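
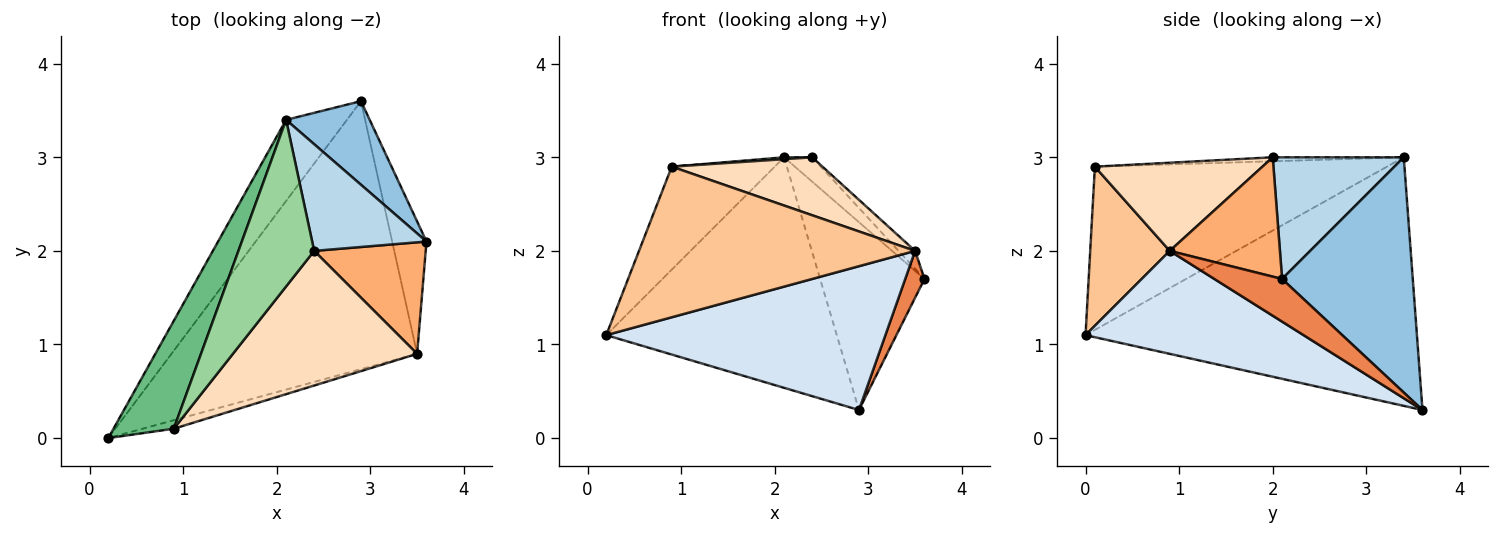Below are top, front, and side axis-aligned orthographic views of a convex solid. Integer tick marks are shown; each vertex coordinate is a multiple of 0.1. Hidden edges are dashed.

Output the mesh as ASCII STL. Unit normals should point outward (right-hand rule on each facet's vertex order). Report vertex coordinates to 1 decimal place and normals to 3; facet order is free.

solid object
 facet normal -0.805 0.560 -0.197
  outer loop
   vertex 2.1 3.4 3.0
   vertex 2.9 3.6 0.3
   vertex 0.2 0.0 1.1
  endloop
 endfacet
 facet normal 0.753 0.601 0.268
  outer loop
   vertex 2.1 3.4 3.0
   vertex 3.6 2.1 1.7
   vertex 2.9 3.6 0.3
  endloop
 endfacet
 facet normal 0.720 0.154 0.677
  outer loop
   vertex 2.1 3.4 3.0
   vertex 2.4 2.0 3.0
   vertex 3.6 2.1 1.7
  endloop
 endfacet
 facet normal 0.346 -0.443 -0.827
  outer loop
   vertex 3.5 0.9 2.0
   vertex 0.2 0.0 1.1
   vertex 2.9 3.6 0.3
  endloop
 endfacet
 facet normal 0.761 -0.216 -0.612
  outer loop
   vertex 3.5 0.9 2.0
   vertex 2.9 3.6 0.3
   vertex 3.6 2.1 1.7
  endloop
 endfacet
 facet normal 0.726 0.109 0.679
  outer loop
   vertex 3.5 0.9 2.0
   vertex 3.6 2.1 1.7
   vertex 2.4 2.0 3.0
  endloop
 endfacet
 facet normal 0.276 -0.959 -0.054
  outer loop
   vertex 0.9 0.1 2.9
   vertex 0.2 0.0 1.1
   vertex 3.5 0.9 2.0
  endloop
 endfacet
 facet normal 0.402 -0.362 0.841
  outer loop
   vertex 0.9 0.1 2.9
   vertex 3.5 0.9 2.0
   vertex 2.4 2.0 3.0
  endloop
 endfacet
 facet normal -0.891 0.314 0.329
  outer loop
   vertex 0.9 0.1 2.9
   vertex 2.1 3.4 3.0
   vertex 0.2 0.0 1.1
  endloop
 endfacet
 facet normal -0.052 -0.011 0.999
  outer loop
   vertex 0.9 0.1 2.9
   vertex 2.4 2.0 3.0
   vertex 2.1 3.4 3.0
  endloop
 endfacet
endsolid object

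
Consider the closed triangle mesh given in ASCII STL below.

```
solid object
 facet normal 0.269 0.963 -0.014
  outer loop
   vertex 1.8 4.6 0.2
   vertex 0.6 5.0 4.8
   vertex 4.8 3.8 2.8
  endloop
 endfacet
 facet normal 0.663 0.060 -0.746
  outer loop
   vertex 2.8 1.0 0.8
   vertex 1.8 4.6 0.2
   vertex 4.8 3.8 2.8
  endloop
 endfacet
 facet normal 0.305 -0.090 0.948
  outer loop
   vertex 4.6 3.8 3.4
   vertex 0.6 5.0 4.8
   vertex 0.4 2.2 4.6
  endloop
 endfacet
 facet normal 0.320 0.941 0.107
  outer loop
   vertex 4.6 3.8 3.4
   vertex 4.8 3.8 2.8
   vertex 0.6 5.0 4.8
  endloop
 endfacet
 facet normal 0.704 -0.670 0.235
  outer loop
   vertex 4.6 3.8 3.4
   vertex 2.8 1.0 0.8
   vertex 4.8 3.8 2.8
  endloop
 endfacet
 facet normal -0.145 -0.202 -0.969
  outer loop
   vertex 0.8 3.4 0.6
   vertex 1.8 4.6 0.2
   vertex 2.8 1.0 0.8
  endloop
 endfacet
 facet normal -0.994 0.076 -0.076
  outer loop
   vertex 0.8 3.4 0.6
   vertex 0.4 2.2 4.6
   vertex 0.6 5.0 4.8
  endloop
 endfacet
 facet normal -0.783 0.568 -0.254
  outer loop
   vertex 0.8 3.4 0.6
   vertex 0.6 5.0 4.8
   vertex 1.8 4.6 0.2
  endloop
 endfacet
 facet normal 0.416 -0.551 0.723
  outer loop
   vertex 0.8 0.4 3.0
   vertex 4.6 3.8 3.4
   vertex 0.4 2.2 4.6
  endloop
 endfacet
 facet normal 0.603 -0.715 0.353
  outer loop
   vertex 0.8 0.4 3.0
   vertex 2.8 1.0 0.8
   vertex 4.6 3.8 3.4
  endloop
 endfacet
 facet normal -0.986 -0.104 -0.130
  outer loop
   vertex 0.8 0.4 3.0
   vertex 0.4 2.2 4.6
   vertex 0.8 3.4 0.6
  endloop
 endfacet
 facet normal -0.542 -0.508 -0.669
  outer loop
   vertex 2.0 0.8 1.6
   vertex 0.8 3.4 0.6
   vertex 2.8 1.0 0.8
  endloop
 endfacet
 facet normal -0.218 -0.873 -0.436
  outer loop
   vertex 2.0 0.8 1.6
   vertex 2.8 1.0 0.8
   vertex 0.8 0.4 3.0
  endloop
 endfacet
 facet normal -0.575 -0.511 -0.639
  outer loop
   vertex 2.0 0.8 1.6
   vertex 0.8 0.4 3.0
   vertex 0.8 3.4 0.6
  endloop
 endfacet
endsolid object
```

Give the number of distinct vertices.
9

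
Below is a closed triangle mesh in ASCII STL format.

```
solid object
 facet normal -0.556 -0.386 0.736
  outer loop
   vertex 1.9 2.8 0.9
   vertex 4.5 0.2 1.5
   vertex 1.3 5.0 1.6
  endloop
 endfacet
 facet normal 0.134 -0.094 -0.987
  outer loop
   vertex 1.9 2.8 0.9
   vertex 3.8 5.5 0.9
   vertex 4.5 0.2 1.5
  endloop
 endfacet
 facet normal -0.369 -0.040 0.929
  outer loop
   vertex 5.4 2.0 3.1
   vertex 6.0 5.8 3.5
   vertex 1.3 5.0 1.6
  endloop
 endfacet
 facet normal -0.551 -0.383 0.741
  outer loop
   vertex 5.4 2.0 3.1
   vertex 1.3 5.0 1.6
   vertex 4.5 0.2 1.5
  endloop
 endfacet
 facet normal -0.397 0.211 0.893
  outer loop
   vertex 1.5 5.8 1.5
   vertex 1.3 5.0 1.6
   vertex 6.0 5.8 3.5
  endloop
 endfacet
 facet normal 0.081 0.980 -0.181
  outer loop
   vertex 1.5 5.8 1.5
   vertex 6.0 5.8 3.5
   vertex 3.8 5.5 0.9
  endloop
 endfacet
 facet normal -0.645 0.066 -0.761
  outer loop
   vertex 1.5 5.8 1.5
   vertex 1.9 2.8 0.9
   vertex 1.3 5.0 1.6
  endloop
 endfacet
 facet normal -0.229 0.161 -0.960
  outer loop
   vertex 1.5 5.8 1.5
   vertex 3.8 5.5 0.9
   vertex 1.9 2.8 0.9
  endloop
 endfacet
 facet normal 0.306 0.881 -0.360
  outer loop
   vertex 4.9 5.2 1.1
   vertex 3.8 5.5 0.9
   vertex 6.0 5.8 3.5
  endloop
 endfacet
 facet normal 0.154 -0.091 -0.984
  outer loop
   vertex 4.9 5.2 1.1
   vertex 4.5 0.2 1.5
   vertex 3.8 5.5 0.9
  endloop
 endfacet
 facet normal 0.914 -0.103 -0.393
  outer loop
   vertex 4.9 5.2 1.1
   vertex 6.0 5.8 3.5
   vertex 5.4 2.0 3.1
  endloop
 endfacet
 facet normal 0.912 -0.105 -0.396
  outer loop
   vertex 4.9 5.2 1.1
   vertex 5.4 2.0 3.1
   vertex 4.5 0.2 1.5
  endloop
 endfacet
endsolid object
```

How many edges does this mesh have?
18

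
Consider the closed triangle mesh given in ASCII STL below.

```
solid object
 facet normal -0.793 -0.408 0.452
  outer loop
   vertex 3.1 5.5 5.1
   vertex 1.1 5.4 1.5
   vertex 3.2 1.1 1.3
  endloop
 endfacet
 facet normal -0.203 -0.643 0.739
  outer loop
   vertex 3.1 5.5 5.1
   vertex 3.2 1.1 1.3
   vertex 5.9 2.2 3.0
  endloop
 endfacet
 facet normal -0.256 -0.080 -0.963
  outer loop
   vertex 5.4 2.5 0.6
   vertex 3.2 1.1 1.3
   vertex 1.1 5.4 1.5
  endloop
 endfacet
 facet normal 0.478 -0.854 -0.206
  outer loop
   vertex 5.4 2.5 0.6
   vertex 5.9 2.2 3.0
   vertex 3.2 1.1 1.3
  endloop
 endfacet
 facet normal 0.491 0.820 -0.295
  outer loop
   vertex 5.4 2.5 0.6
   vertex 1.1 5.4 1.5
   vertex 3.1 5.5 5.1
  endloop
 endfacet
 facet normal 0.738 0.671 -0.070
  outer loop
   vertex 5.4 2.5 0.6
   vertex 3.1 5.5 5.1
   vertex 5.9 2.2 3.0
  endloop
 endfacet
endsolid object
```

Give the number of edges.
9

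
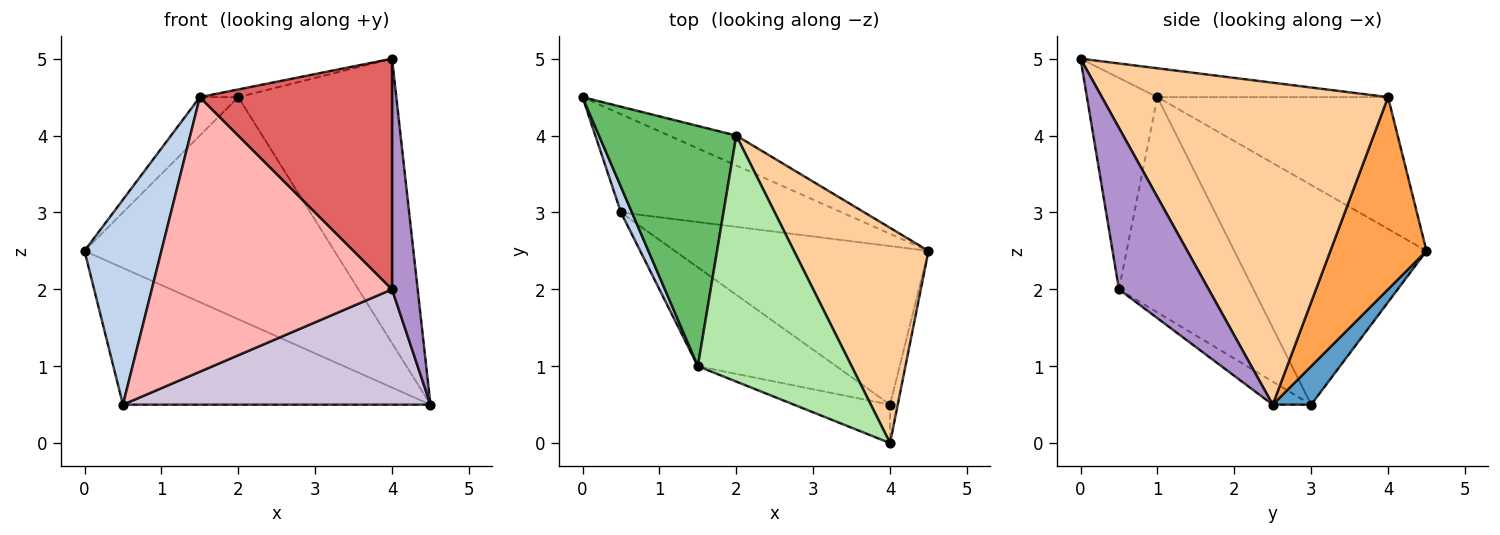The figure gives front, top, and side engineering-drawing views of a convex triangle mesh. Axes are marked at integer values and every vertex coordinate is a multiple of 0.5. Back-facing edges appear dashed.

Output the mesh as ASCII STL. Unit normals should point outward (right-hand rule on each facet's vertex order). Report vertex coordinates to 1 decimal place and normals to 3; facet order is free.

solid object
 facet normal 0.101 0.808 -0.581
  outer loop
   vertex 0.5 3.0 0.5
   vertex 0.0 4.5 2.5
   vertex 4.5 2.5 0.5
  endloop
 endfacet
 facet normal -0.927 -0.371 0.046
  outer loop
   vertex 0.5 3.0 0.5
   vertex 1.5 1.0 4.5
   vertex 0.0 4.5 2.5
  endloop
 endfacet
 facet normal 0.356 0.926 -0.125
  outer loop
   vertex 2.0 4.0 4.5
   vertex 4.5 2.5 0.5
   vertex 0.0 4.5 2.5
  endloop
 endfacet
 facet normal 0.822 0.454 0.344
  outer loop
   vertex 2.0 4.0 4.5
   vertex 4.0 0.0 5.0
   vertex 4.5 2.5 0.5
  endloop
 endfacet
 facet normal -0.688 0.115 0.717
  outer loop
   vertex 2.0 4.0 4.5
   vertex 0.0 4.5 2.5
   vertex 1.5 1.0 4.5
  endloop
 endfacet
 facet normal -0.184 0.031 0.982
  outer loop
   vertex 2.0 4.0 4.5
   vertex 1.5 1.0 4.5
   vertex 4.0 0.0 5.0
  endloop
 endfacet
 facet normal -0.340 -0.928 -0.155
  outer loop
   vertex 4.0 0.5 2.0
   vertex 4.0 0.0 5.0
   vertex 1.5 1.0 4.5
  endloop
 endfacet
 facet normal -0.466 -0.832 -0.300
  outer loop
   vertex 4.0 0.5 2.0
   vertex 1.5 1.0 4.5
   vertex 0.5 3.0 0.5
  endloop
 endfacet
 facet normal 0.961 -0.274 -0.046
  outer loop
   vertex 4.0 0.5 2.0
   vertex 4.5 2.5 0.5
   vertex 4.0 0.0 5.0
  endloop
 endfacet
 facet normal -0.073 -0.587 -0.807
  outer loop
   vertex 4.0 0.5 2.0
   vertex 0.5 3.0 0.5
   vertex 4.5 2.5 0.5
  endloop
 endfacet
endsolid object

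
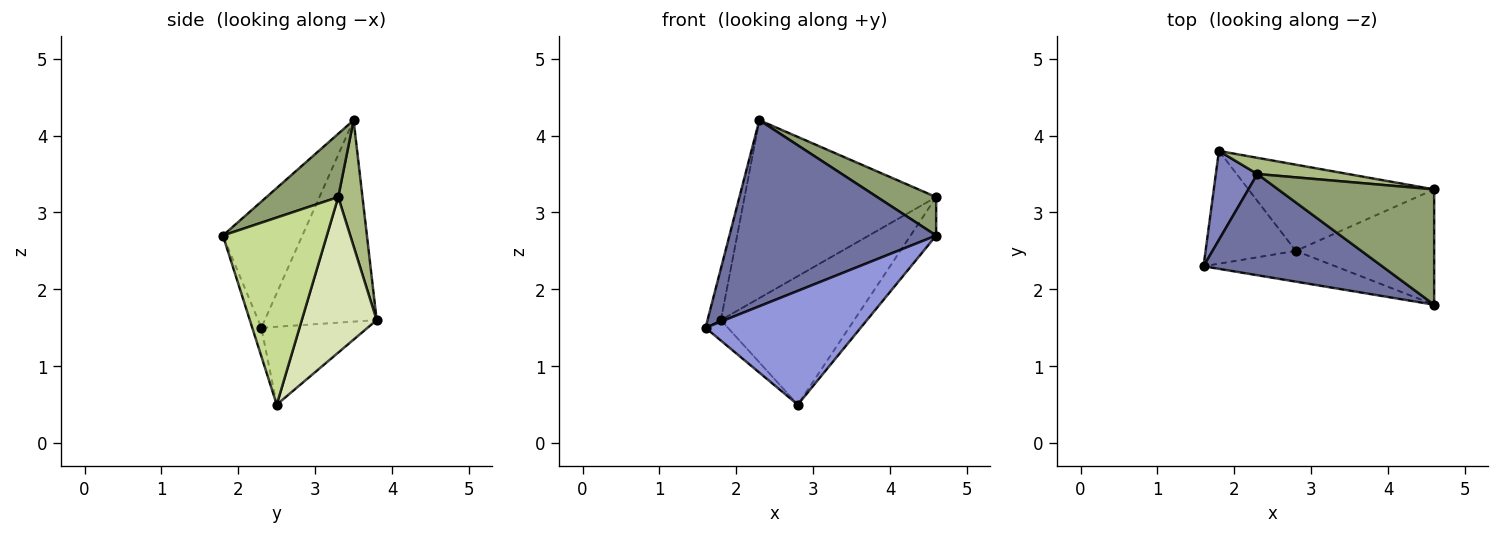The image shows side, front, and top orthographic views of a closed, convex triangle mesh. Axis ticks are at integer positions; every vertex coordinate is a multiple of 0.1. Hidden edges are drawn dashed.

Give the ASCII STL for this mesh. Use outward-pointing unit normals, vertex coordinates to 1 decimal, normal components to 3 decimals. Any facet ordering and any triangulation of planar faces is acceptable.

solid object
 facet normal -0.320 -0.832 0.453
  outer loop
   vertex 2.3 3.5 4.2
   vertex 1.6 2.3 1.5
   vertex 4.6 1.8 2.7
  endloop
 endfacet
 facet normal -0.973 0.116 0.200
  outer loop
   vertex 2.3 3.5 4.2
   vertex 1.8 3.8 1.6
   vertex 1.6 2.3 1.5
  endloop
 endfacet
 facet normal -0.056 -0.964 -0.260
  outer loop
   vertex 2.8 2.5 0.5
   vertex 4.6 1.8 2.7
   vertex 1.6 2.3 1.5
  endloop
 endfacet
 facet normal -0.648 0.136 -0.750
  outer loop
   vertex 2.8 2.5 0.5
   vertex 1.6 2.3 1.5
   vertex 1.8 3.8 1.6
  endloop
 endfacet
 facet normal 0.359 -0.295 0.885
  outer loop
   vertex 4.6 3.3 3.2
   vertex 2.3 3.5 4.2
   vertex 4.6 1.8 2.7
  endloop
 endfacet
 facet normal 0.125 0.988 0.090
  outer loop
   vertex 4.6 3.3 3.2
   vertex 1.8 3.8 1.6
   vertex 2.3 3.5 4.2
  endloop
 endfacet
 facet normal 0.789 0.194 -0.583
  outer loop
   vertex 4.6 3.3 3.2
   vertex 4.6 1.8 2.7
   vertex 2.8 2.5 0.5
  endloop
 endfacet
 facet normal 0.423 0.753 -0.505
  outer loop
   vertex 4.6 3.3 3.2
   vertex 2.8 2.5 0.5
   vertex 1.8 3.8 1.6
  endloop
 endfacet
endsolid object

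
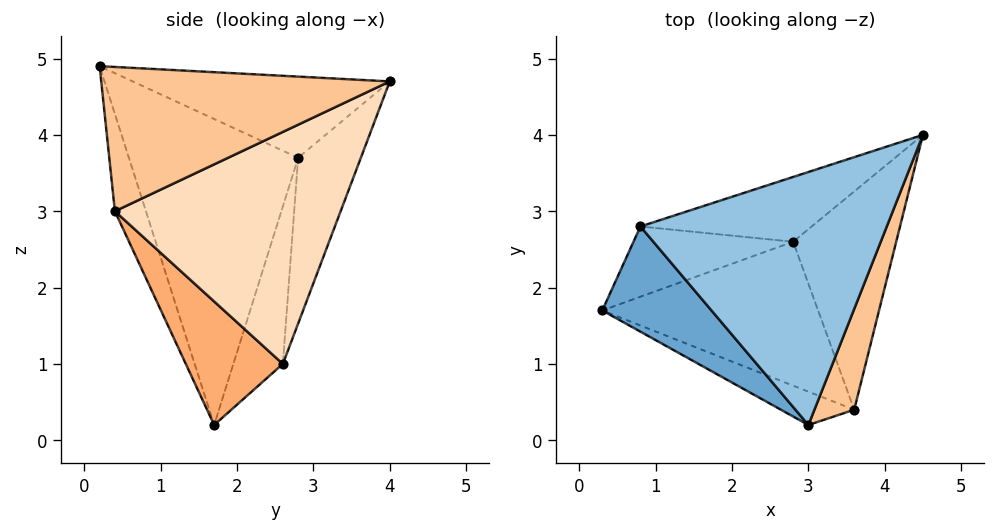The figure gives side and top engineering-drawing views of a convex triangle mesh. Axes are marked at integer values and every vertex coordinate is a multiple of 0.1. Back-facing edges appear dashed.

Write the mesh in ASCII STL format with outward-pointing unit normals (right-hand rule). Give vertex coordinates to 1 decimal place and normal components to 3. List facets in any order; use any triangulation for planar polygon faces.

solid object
 facet normal -0.793 -0.540 0.283
  outer loop
   vertex 0.8 2.8 3.7
   vertex 0.3 1.7 0.2
   vertex 3.0 0.2 4.9
  endloop
 endfacet
 facet normal -0.308 0.171 0.936
  outer loop
   vertex 0.8 2.8 3.7
   vertex 3.0 0.2 4.9
   vertex 4.5 4.0 4.7
  endloop
 endfacet
 facet normal -0.254 0.933 -0.257
  outer loop
   vertex 2.8 2.6 1.0
   vertex 0.3 1.7 0.2
   vertex 0.8 2.8 3.7
  endloop
 endfacet
 facet normal -0.238 0.940 -0.246
  outer loop
   vertex 2.8 2.6 1.0
   vertex 0.8 2.8 3.7
   vertex 4.5 4.0 4.7
  endloop
 endfacet
 facet normal -0.230 -0.958 -0.173
  outer loop
   vertex 3.6 0.4 3.0
   vertex 3.0 0.2 4.9
   vertex 0.3 1.7 0.2
  endloop
 endfacet
 facet normal 0.424 -0.520 -0.741
  outer loop
   vertex 3.6 0.4 3.0
   vertex 0.3 1.7 0.2
   vertex 2.8 2.6 1.0
  endloop
 endfacet
 facet normal 0.905 -0.344 0.250
  outer loop
   vertex 3.6 0.4 3.0
   vertex 4.5 4.0 4.7
   vertex 3.0 0.2 4.9
  endloop
 endfacet
 facet normal 0.913 -0.037 -0.406
  outer loop
   vertex 3.6 0.4 3.0
   vertex 2.8 2.6 1.0
   vertex 4.5 4.0 4.7
  endloop
 endfacet
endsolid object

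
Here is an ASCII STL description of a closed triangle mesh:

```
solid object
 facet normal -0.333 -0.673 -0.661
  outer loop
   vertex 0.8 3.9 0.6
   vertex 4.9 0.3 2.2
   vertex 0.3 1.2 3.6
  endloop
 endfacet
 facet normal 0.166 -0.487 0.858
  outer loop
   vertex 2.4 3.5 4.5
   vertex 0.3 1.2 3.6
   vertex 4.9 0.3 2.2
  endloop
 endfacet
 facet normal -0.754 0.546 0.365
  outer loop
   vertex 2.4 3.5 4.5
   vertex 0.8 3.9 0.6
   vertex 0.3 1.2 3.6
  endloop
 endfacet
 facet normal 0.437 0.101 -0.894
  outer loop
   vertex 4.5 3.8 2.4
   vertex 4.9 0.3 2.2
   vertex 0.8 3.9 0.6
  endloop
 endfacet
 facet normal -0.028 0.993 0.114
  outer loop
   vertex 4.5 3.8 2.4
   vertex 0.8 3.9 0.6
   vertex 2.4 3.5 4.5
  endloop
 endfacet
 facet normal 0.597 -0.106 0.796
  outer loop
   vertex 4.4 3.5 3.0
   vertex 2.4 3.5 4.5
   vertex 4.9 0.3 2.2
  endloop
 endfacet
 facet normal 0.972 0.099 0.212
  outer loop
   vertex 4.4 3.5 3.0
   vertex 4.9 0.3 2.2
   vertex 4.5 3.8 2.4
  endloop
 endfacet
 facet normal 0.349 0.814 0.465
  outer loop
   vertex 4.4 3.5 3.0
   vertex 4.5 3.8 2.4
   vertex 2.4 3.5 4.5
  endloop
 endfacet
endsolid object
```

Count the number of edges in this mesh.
12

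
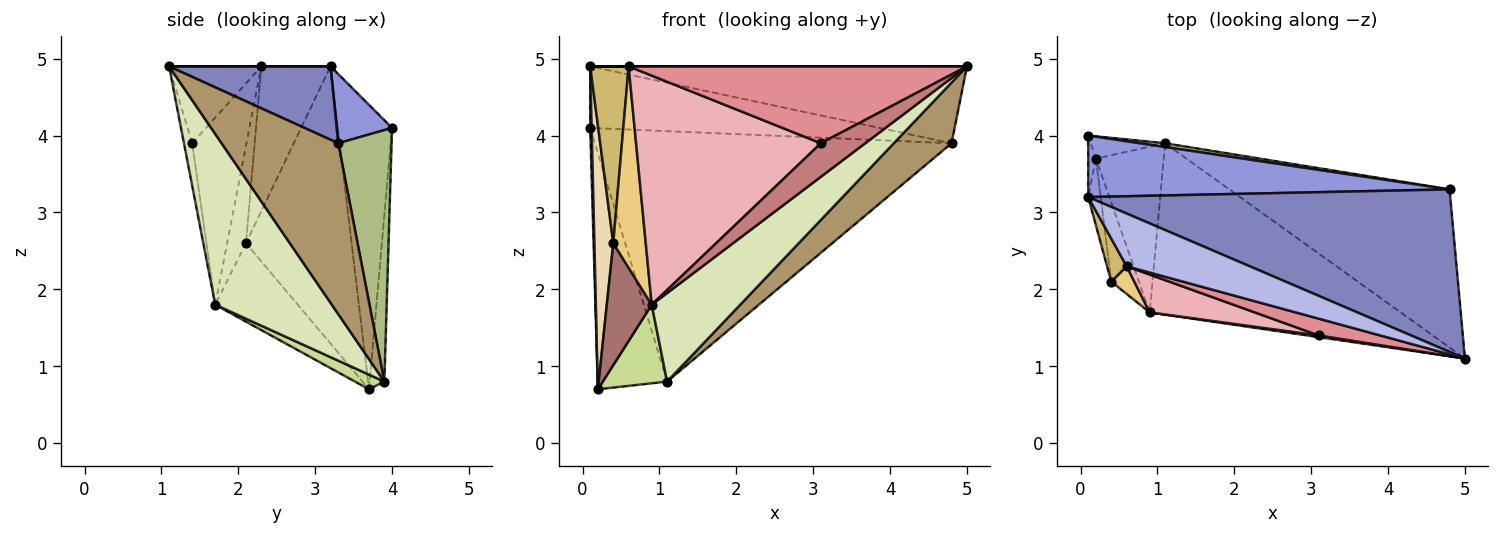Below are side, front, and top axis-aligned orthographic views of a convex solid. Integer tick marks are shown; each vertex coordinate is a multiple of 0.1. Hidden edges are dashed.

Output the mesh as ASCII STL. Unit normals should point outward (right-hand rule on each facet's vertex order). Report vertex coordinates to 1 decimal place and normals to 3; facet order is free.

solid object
 facet normal -0.999 -0.027 -0.027
  outer loop
   vertex 0.2 3.7 0.7
   vertex 0.1 3.2 4.9
   vertex 0.1 4.0 4.1
  endloop
 endfacet
 facet normal 0.180 0.421 0.889
  outer loop
   vertex 4.8 3.3 3.9
   vertex 0.1 3.2 4.9
   vertex 5.0 1.1 4.9
  endloop
 endfacet
 facet normal 0.134 0.701 0.701
  outer loop
   vertex 4.8 3.3 3.9
   vertex 0.1 4.0 4.1
   vertex 0.1 3.2 4.9
  endloop
 endfacet
 facet normal 0.000 0.000 1.000
  outer loop
   vertex 0.6 2.3 4.9
   vertex 5.0 1.1 4.9
   vertex 0.1 3.2 4.9
  endloop
 endfacet
 facet normal -0.206 0.974 -0.092
  outer loop
   vertex 1.1 3.9 0.8
   vertex 0.2 3.7 0.7
   vertex 0.1 4.0 4.1
  endloop
 endfacet
 facet normal 0.148 0.989 0.015
  outer loop
   vertex 1.1 3.9 0.8
   vertex 0.1 4.0 4.1
   vertex 4.8 3.3 3.9
  endloop
 endfacet
 facet normal 0.192 -0.421 -0.887
  outer loop
   vertex 1.1 3.9 0.8
   vertex 0.9 1.7 1.8
   vertex 0.2 3.7 0.7
  endloop
 endfacet
 facet normal 0.517 -0.393 -0.760
  outer loop
   vertex 1.1 3.9 0.8
   vertex 5.0 1.1 4.9
   vertex 0.9 1.7 1.8
  endloop
 endfacet
 facet normal 0.586 -0.290 -0.756
  outer loop
   vertex 1.1 3.9 0.8
   vertex 4.8 3.3 3.9
   vertex 5.0 1.1 4.9
  endloop
 endfacet
 facet normal -0.868 -0.482 0.117
  outer loop
   vertex 0.4 2.1 2.6
   vertex 0.6 2.3 4.9
   vertex 0.1 3.2 4.9
  endloop
 endfacet
 facet normal -0.498 -0.859 0.118
  outer loop
   vertex 0.4 2.1 2.6
   vertex 0.9 1.7 1.8
   vertex 0.6 2.3 4.9
  endloop
 endfacet
 facet normal -0.983 -0.176 -0.044
  outer loop
   vertex 0.4 2.1 2.6
   vertex 0.1 3.2 4.9
   vertex 0.2 3.7 0.7
  endloop
 endfacet
 facet normal -0.839 -0.457 -0.296
  outer loop
   vertex 0.4 2.1 2.6
   vertex 0.2 3.7 0.7
   vertex 0.9 1.7 1.8
  endloop
 endfacet
 facet normal -0.181 -0.982 0.049
  outer loop
   vertex 3.1 1.4 3.9
   vertex 0.9 1.7 1.8
   vertex 5.0 1.1 4.9
  endloop
 endfacet
 facet normal -0.257 -0.944 0.206
  outer loop
   vertex 3.1 1.4 3.9
   vertex 5.0 1.1 4.9
   vertex 0.6 2.3 4.9
  endloop
 endfacet
 facet normal -0.279 -0.948 0.156
  outer loop
   vertex 3.1 1.4 3.9
   vertex 0.6 2.3 4.9
   vertex 0.9 1.7 1.8
  endloop
 endfacet
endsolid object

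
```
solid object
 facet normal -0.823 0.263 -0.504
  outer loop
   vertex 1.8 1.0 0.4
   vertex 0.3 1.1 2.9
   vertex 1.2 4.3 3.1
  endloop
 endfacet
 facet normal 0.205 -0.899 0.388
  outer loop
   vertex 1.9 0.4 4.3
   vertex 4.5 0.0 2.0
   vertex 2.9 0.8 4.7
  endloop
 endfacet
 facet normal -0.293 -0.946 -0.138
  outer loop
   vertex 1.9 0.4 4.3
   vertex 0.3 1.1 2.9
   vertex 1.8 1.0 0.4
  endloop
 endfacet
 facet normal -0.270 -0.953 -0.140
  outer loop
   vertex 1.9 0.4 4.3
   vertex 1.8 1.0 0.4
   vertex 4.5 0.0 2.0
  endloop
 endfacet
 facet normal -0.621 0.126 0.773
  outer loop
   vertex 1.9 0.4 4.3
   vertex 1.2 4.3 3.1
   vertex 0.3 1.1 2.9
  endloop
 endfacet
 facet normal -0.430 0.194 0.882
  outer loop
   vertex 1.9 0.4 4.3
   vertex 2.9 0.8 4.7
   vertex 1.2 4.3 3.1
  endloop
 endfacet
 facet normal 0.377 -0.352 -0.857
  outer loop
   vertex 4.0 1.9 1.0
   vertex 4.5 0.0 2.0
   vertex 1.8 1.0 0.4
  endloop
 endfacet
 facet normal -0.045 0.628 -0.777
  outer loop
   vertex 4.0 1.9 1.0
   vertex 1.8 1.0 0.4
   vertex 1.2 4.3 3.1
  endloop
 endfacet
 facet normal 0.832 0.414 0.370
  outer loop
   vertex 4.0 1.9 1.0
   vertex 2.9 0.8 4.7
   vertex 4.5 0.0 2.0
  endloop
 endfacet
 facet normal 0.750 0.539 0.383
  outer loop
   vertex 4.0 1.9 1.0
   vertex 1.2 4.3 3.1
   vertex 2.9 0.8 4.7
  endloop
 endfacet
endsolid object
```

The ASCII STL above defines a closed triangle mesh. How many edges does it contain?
15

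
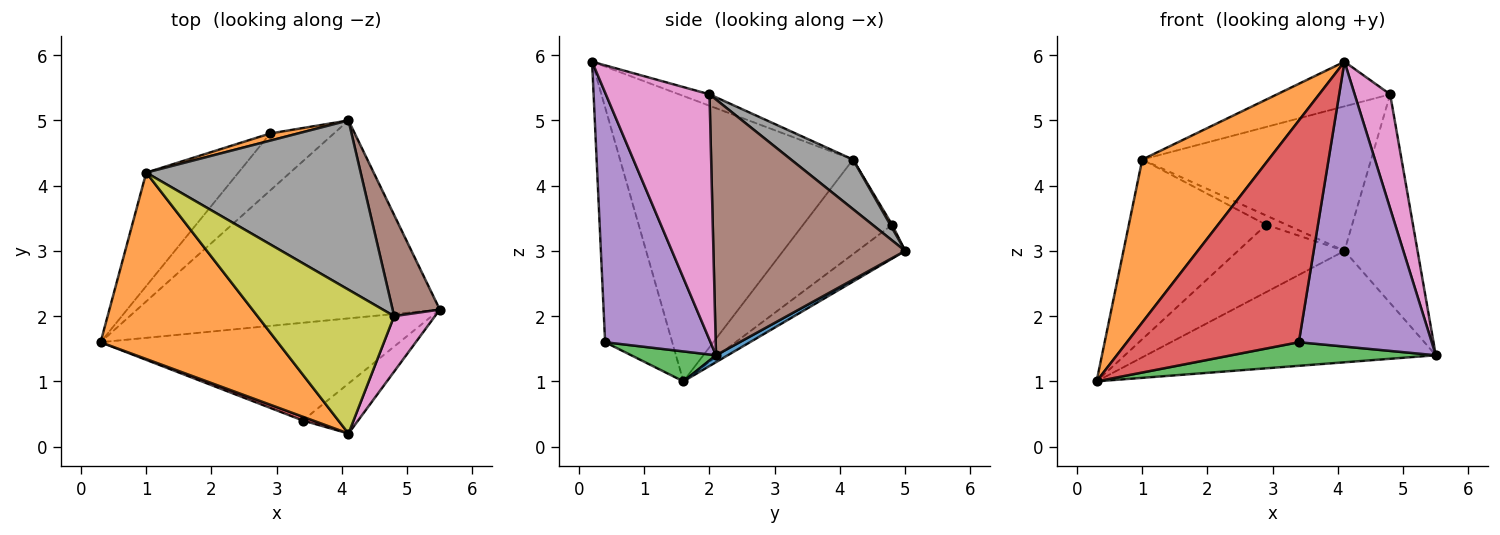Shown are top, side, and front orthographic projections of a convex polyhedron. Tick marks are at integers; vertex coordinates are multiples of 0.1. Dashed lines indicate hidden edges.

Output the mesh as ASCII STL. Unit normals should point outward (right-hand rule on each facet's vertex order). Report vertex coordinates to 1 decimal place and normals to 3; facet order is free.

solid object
 facet normal 0.020 0.490 -0.871
  outer loop
   vertex 4.1 5.0 3.0
   vertex 5.5 2.1 1.4
   vertex 0.3 1.6 1.0
  endloop
 endfacet
 facet normal -0.772 -0.418 0.479
  outer loop
   vertex 1.0 4.2 4.4
   vertex 0.3 1.6 1.0
   vertex 4.1 0.2 5.9
  endloop
 endfacet
 facet normal 0.097 -0.233 -0.968
  outer loop
   vertex 3.4 0.4 1.6
   vertex 0.3 1.6 1.0
   vertex 5.5 2.1 1.4
  endloop
 endfacet
 facet normal -0.364 -0.931 0.016
  outer loop
   vertex 3.4 0.4 1.6
   vertex 4.1 0.2 5.9
   vertex 0.3 1.6 1.0
  endloop
 endfacet
 facet normal 0.615 -0.776 -0.136
  outer loop
   vertex 3.4 0.4 1.6
   vertex 5.5 2.1 1.4
   vertex 4.1 0.2 5.9
  endloop
 endfacet
 facet normal 0.921 0.351 0.170
  outer loop
   vertex 4.8 2.0 5.4
   vertex 5.5 2.1 1.4
   vertex 4.1 5.0 3.0
  endloop
 endfacet
 facet normal 0.934 -0.320 0.156
  outer loop
   vertex 4.8 2.0 5.4
   vertex 4.1 0.2 5.9
   vertex 5.5 2.1 1.4
  endloop
 endfacet
 facet normal 0.173 0.640 0.749
  outer loop
   vertex 4.8 2.0 5.4
   vertex 4.1 5.0 3.0
   vertex 1.0 4.2 4.4
  endloop
 endfacet
 facet normal -0.080 0.295 0.952
  outer loop
   vertex 4.8 2.0 5.4
   vertex 1.0 4.2 4.4
   vertex 4.1 0.2 5.9
  endloop
 endfacet
 facet normal -0.324 0.722 -0.611
  outer loop
   vertex 2.9 4.8 3.4
   vertex 4.1 5.0 3.0
   vertex 0.3 1.6 1.0
  endloop
 endfacet
 facet normal -0.481 0.742 -0.468
  outer loop
   vertex 2.9 4.8 3.4
   vertex 0.3 1.6 1.0
   vertex 1.0 4.2 4.4
  endloop
 endfacet
 facet normal 0.072 0.789 0.610
  outer loop
   vertex 2.9 4.8 3.4
   vertex 1.0 4.2 4.4
   vertex 4.1 5.0 3.0
  endloop
 endfacet
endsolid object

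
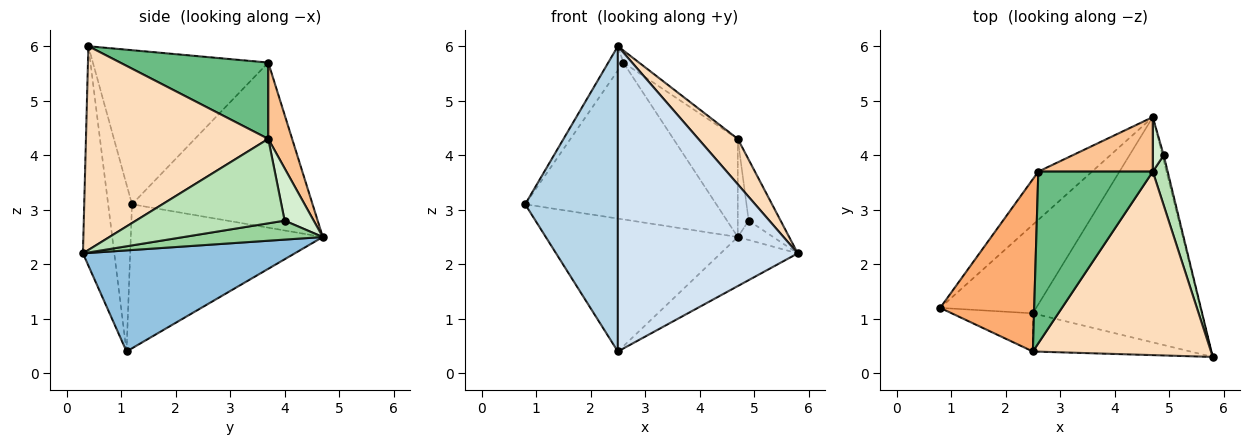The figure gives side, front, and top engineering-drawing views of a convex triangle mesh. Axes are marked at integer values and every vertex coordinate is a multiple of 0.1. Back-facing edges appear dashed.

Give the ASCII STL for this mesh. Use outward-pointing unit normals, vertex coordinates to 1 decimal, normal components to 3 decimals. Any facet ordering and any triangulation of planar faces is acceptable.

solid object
 facet normal -0.640 0.640 -0.426
  outer loop
   vertex 2.5 1.1 0.4
   vertex 0.8 1.2 3.1
   vertex 4.7 4.7 2.5
  endloop
 endfacet
 facet normal 0.505 0.184 -0.844
  outer loop
   vertex 2.5 1.1 0.4
   vertex 4.7 4.7 2.5
   vertex 5.8 0.3 2.2
  endloop
 endfacet
 facet normal -0.247 -0.961 -0.120
  outer loop
   vertex 2.5 1.1 0.4
   vertex 2.5 0.4 6.0
   vertex 0.8 1.2 3.1
  endloop
 endfacet
 facet normal -0.170 -0.978 -0.122
  outer loop
   vertex 2.5 1.1 0.4
   vertex 5.8 0.3 2.2
   vertex 2.5 0.4 6.0
  endloop
 endfacet
 facet normal -0.670 0.709 -0.218
  outer loop
   vertex 2.6 3.7 5.7
   vertex 4.7 4.7 2.5
   vertex 0.8 1.2 3.1
  endloop
 endfacet
 facet normal -0.851 0.073 0.519
  outer loop
   vertex 2.6 3.7 5.7
   vertex 0.8 1.2 3.1
   vertex 2.5 0.4 6.0
  endloop
 endfacet
 facet normal 0.308 0.832 0.462
  outer loop
   vertex 4.7 3.7 4.3
   vertex 4.7 4.7 2.5
   vertex 2.6 3.7 5.7
  endloop
 endfacet
 facet normal 0.743 -0.161 0.650
  outer loop
   vertex 4.7 3.7 4.3
   vertex 2.5 0.4 6.0
   vertex 5.8 0.3 2.2
  endloop
 endfacet
 facet normal 0.554 0.059 0.831
  outer loop
   vertex 4.7 3.7 4.3
   vertex 2.6 3.7 5.7
   vertex 2.5 0.4 6.0
  endloop
 endfacet
 facet normal 0.967 0.246 -0.069
  outer loop
   vertex 4.9 4.0 2.8
   vertex 5.8 0.3 2.2
   vertex 4.7 4.7 2.5
  endloop
 endfacet
 facet normal 0.964 0.207 0.170
  outer loop
   vertex 4.9 4.0 2.8
   vertex 4.7 3.7 4.3
   vertex 5.8 0.3 2.2
  endloop
 endfacet
 facet normal 0.919 0.345 0.191
  outer loop
   vertex 4.9 4.0 2.8
   vertex 4.7 4.7 2.5
   vertex 4.7 3.7 4.3
  endloop
 endfacet
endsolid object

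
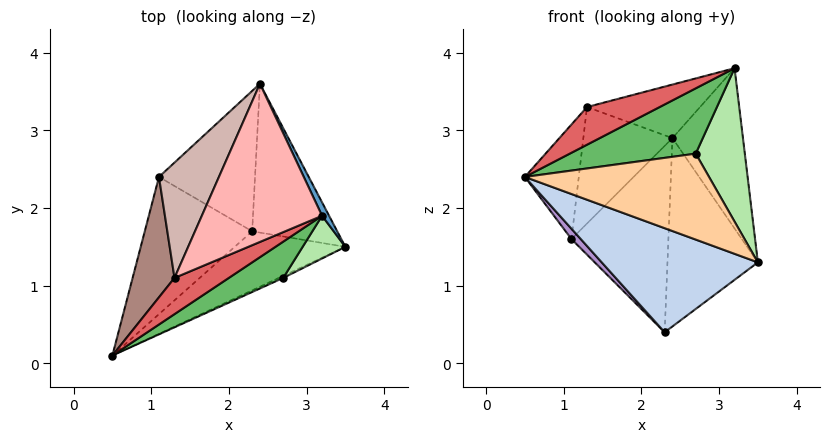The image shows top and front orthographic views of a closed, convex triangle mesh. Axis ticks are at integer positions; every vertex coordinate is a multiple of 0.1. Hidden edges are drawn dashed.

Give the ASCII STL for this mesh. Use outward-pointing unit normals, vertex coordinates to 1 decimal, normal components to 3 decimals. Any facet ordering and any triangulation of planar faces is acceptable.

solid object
 facet normal 0.897 0.441 0.037
  outer loop
   vertex 3.2 1.9 3.8
   vertex 3.5 1.5 1.3
   vertex 2.4 3.6 2.9
  endloop
 endfacet
 facet normal 0.220 -0.849 -0.481
  outer loop
   vertex 2.3 1.7 0.4
   vertex 3.5 1.5 1.3
   vertex 0.5 0.1 2.4
  endloop
 endfacet
 facet normal 0.512 0.674 -0.533
  outer loop
   vertex 2.3 1.7 0.4
   vertex 2.4 3.6 2.9
   vertex 3.5 1.5 1.3
  endloop
 endfacet
 facet normal 0.416 -0.909 -0.022
  outer loop
   vertex 2.7 1.1 2.7
   vertex 0.5 0.1 2.4
   vertex 3.5 1.5 1.3
  endloop
 endfacet
 facet normal 0.314 -0.830 0.461
  outer loop
   vertex 2.7 1.1 2.7
   vertex 3.2 1.9 3.8
   vertex 0.5 0.1 2.4
  endloop
 endfacet
 facet normal 0.689 -0.698 0.194
  outer loop
   vertex 2.7 1.1 2.7
   vertex 3.5 1.5 1.3
   vertex 3.2 1.9 3.8
  endloop
 endfacet
 facet normal 0.120 -0.716 0.688
  outer loop
   vertex 1.3 1.1 3.3
   vertex 0.5 0.1 2.4
   vertex 3.2 1.9 3.8
  endloop
 endfacet
 facet normal -0.359 0.299 0.884
  outer loop
   vertex 1.3 1.1 3.3
   vertex 3.2 1.9 3.8
   vertex 2.4 3.6 2.9
  endloop
 endfacet
 facet normal -0.721 -0.052 -0.691
  outer loop
   vertex 1.1 2.4 1.6
   vertex 2.3 1.7 0.4
   vertex 0.5 0.1 2.4
  endloop
 endfacet
 facet normal -0.134 0.792 -0.596
  outer loop
   vertex 1.1 2.4 1.6
   vertex 2.4 3.6 2.9
   vertex 2.3 1.7 0.4
  endloop
 endfacet
 facet normal -0.859 0.353 0.371
  outer loop
   vertex 1.1 2.4 1.6
   vertex 0.5 0.1 2.4
   vertex 1.3 1.1 3.3
  endloop
 endfacet
 facet normal -0.806 0.421 0.417
  outer loop
   vertex 1.1 2.4 1.6
   vertex 1.3 1.1 3.3
   vertex 2.4 3.6 2.9
  endloop
 endfacet
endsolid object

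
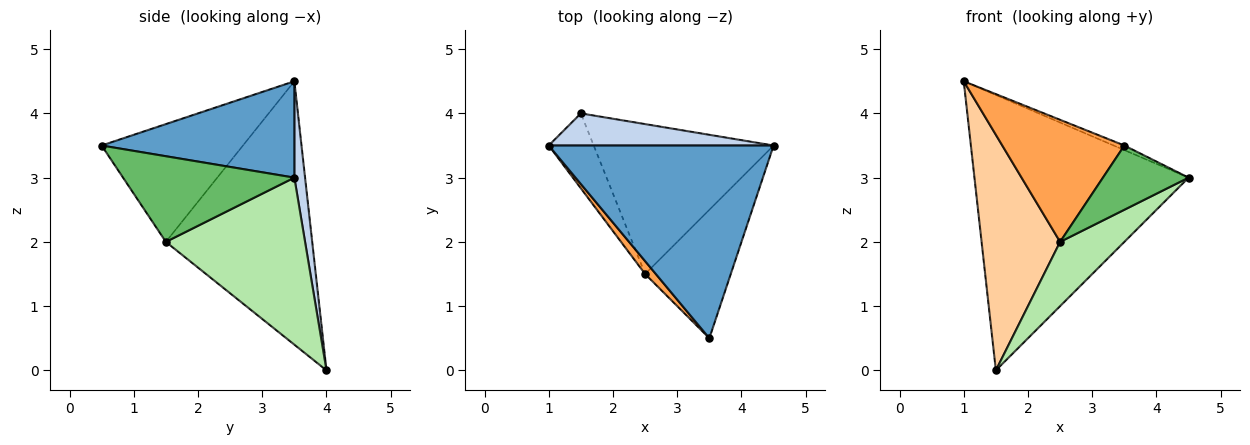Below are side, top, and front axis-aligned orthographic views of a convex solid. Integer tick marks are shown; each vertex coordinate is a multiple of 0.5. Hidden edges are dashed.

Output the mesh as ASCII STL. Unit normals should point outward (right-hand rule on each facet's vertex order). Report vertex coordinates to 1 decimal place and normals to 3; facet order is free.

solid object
 facet normal 0.394 0.022 0.919
  outer loop
   vertex 3.5 0.5 3.5
   vertex 4.5 3.5 3.0
   vertex 1.0 3.5 4.5
  endloop
 endfacet
 facet normal 0.050 0.992 0.116
  outer loop
   vertex 1.5 4.0 0.0
   vertex 1.0 3.5 4.5
   vertex 4.5 3.5 3.0
  endloop
 endfacet
 facet normal -0.755 -0.652 0.069
  outer loop
   vertex 2.5 1.5 2.0
   vertex 3.5 0.5 3.5
   vertex 1.0 3.5 4.5
  endloop
 endfacet
 facet normal -0.871 -0.468 -0.149
  outer loop
   vertex 2.5 1.5 2.0
   vertex 1.0 3.5 4.5
   vertex 1.5 4.0 0.0
  endloop
 endfacet
 facet normal 0.667 -0.333 -0.667
  outer loop
   vertex 2.5 1.5 2.0
   vertex 4.5 3.5 3.0
   vertex 3.5 0.5 3.5
  endloop
 endfacet
 facet normal 0.649 -0.300 -0.699
  outer loop
   vertex 2.5 1.5 2.0
   vertex 1.5 4.0 0.0
   vertex 4.5 3.5 3.0
  endloop
 endfacet
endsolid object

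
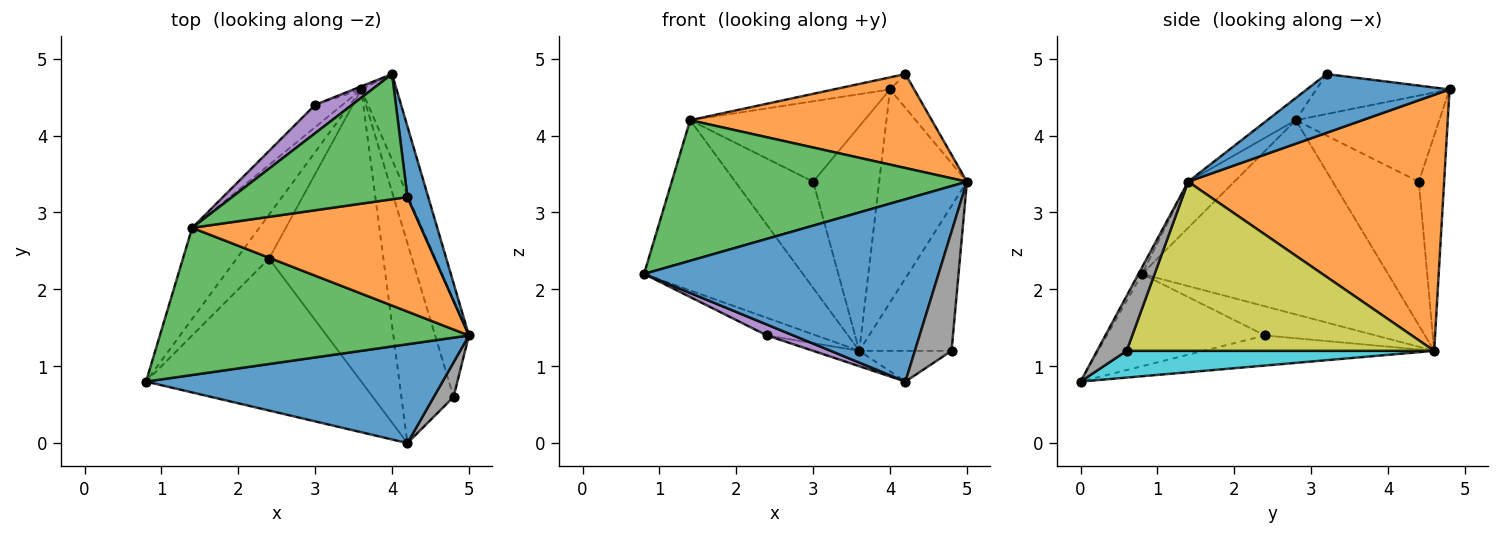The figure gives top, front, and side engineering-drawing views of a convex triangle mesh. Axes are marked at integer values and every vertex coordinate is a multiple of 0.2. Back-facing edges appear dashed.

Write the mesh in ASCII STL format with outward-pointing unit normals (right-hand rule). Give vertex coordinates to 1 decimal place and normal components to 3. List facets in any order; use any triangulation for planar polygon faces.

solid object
 facet normal -0.011 -0.879 0.477
  outer loop
   vertex 4.2 0.0 0.8
   vertex 5.0 1.4 3.4
   vertex 0.8 0.8 2.2
  endloop
 endfacet
 facet normal 0.938 0.322 -0.129
  outer loop
   vertex 3.6 4.6 1.2
   vertex 4.0 4.8 4.6
   vertex 5.0 1.4 3.4
  endloop
 endfacet
 facet normal -0.107 -0.687 0.719
  outer loop
   vertex 1.4 2.8 4.2
   vertex 0.8 0.8 2.2
   vertex 5.0 1.4 3.4
  endloop
 endfacet
 facet normal -0.807 0.521 -0.279
  outer loop
   vertex 1.4 2.8 4.2
   vertex 3.6 4.6 1.2
   vertex 0.8 0.8 2.2
  endloop
 endfacet
 facet normal -0.393 -0.066 -0.917
  outer loop
   vertex 2.4 2.4 1.4
   vertex 4.2 0.0 0.8
   vertex 0.8 0.8 2.2
  endloop
 endfacet
 facet normal -0.641 0.285 -0.712
  outer loop
   vertex 2.4 2.4 1.4
   vertex 0.8 0.8 2.2
   vertex 3.6 4.6 1.2
  endloop
 endfacet
 facet normal -0.254 0.051 -0.966
  outer loop
   vertex 2.4 2.4 1.4
   vertex 3.6 4.6 1.2
   vertex 4.2 0.0 0.8
  endloop
 endfacet
 facet normal 0.612 -0.759 0.220
  outer loop
   vertex 4.8 0.6 1.2
   vertex 5.0 1.4 3.4
   vertex 4.2 0.0 0.8
  endloop
 endfacet
 facet normal 0.941 0.282 -0.188
  outer loop
   vertex 4.8 0.6 1.2
   vertex 3.6 4.6 1.2
   vertex 5.0 1.4 3.4
  endloop
 endfacet
 facet normal 0.452 0.136 -0.882
  outer loop
   vertex 4.8 0.6 1.2
   vertex 4.2 0.0 0.8
   vertex 3.6 4.6 1.2
  endloop
 endfacet
 facet normal 0.931 0.158 0.329
  outer loop
   vertex 4.2 3.2 4.8
   vertex 5.0 1.4 3.4
   vertex 4.0 4.8 4.6
  endloop
 endfacet
 facet normal -0.075 -0.633 0.771
  outer loop
   vertex 4.2 3.2 4.8
   vertex 1.4 2.8 4.2
   vertex 5.0 1.4 3.4
  endloop
 endfacet
 facet normal -0.221 0.094 0.971
  outer loop
   vertex 4.2 3.2 4.8
   vertex 4.0 4.8 4.6
   vertex 1.4 2.8 4.2
  endloop
 endfacet
 facet normal -0.358 0.934 -0.013
  outer loop
   vertex 3.0 4.4 3.4
   vertex 4.0 4.8 4.6
   vertex 3.6 4.6 1.2
  endloop
 endfacet
 facet normal -0.613 0.745 0.263
  outer loop
   vertex 3.0 4.4 3.4
   vertex 1.4 2.8 4.2
   vertex 4.0 4.8 4.6
  endloop
 endfacet
 facet normal -0.734 0.664 -0.140
  outer loop
   vertex 3.0 4.4 3.4
   vertex 3.6 4.6 1.2
   vertex 1.4 2.8 4.2
  endloop
 endfacet
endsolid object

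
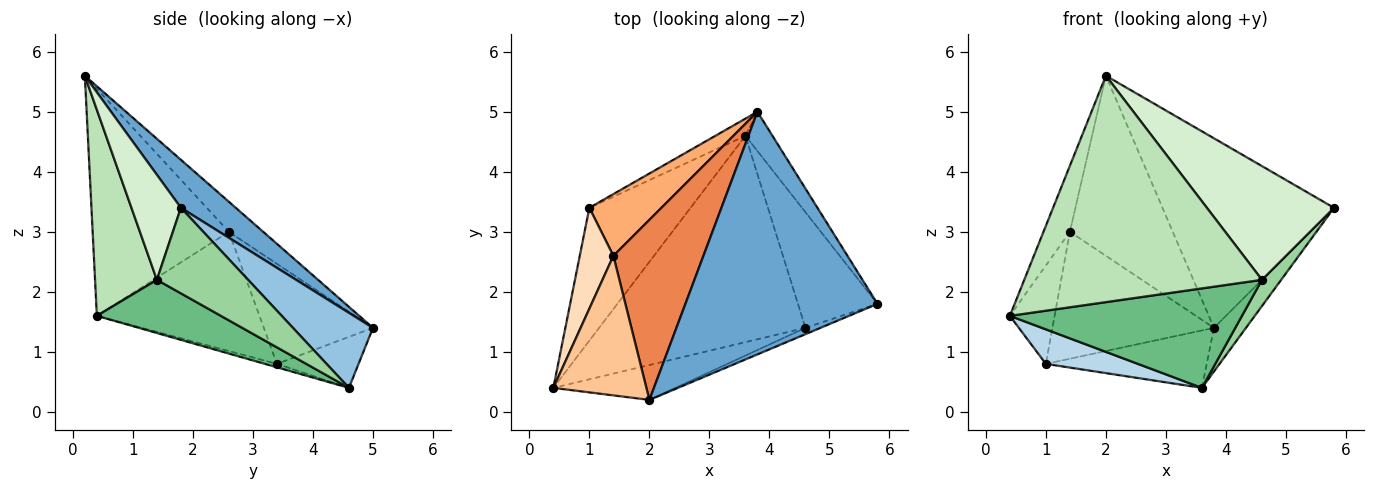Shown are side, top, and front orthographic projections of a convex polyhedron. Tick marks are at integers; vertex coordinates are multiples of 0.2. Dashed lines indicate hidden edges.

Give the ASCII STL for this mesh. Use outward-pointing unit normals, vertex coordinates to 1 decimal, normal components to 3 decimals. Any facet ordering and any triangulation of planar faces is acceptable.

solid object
 facet normal 0.193 0.604 0.773
  outer loop
   vertex 2.0 0.2 5.6
   vertex 5.8 1.8 3.4
   vertex 3.8 5.0 1.4
  endloop
 endfacet
 facet normal 0.881 0.352 -0.317
  outer loop
   vertex 3.6 4.6 0.4
   vertex 3.8 5.0 1.4
   vertex 5.8 1.8 3.4
  endloop
 endfacet
 facet normal -0.033 -0.251 -0.967
  outer loop
   vertex 3.6 4.6 0.4
   vertex 0.4 0.4 1.6
   vertex 1.0 3.4 0.8
  endloop
 endfacet
 facet normal -0.437 0.862 -0.257
  outer loop
   vertex 3.6 4.6 0.4
   vertex 1.0 3.4 0.8
   vertex 3.8 5.0 1.4
  endloop
 endfacet
 facet normal -0.229 0.688 0.688
  outer loop
   vertex 1.4 2.6 3.0
   vertex 2.0 0.2 5.6
   vertex 3.8 5.0 1.4
  endloop
 endfacet
 facet normal -0.519 0.769 0.374
  outer loop
   vertex 1.4 2.6 3.0
   vertex 3.8 5.0 1.4
   vertex 1.0 3.4 0.8
  endloop
 endfacet
 facet normal -0.911 0.177 0.373
  outer loop
   vertex 1.4 2.6 3.0
   vertex 0.4 0.4 1.6
   vertex 2.0 0.2 5.6
  endloop
 endfacet
 facet normal -0.930 0.256 0.262
  outer loop
   vertex 1.4 2.6 3.0
   vertex 1.0 3.4 0.8
   vertex 0.4 0.4 1.6
  endloop
 endfacet
 facet normal 0.226 -0.423 -0.878
  outer loop
   vertex 4.6 1.4 2.2
   vertex 0.4 0.4 1.6
   vertex 3.6 4.6 0.4
  endloop
 endfacet
 facet normal 0.724 -0.152 -0.673
  outer loop
   vertex 4.6 1.4 2.2
   vertex 3.6 4.6 0.4
   vertex 5.8 1.8 3.4
  endloop
 endfacet
 facet normal 0.249 -0.957 -0.147
  outer loop
   vertex 4.6 1.4 2.2
   vertex 2.0 0.2 5.6
   vertex 0.4 0.4 1.6
  endloop
 endfacet
 facet normal 0.362 -0.931 -0.052
  outer loop
   vertex 4.6 1.4 2.2
   vertex 5.8 1.8 3.4
   vertex 2.0 0.2 5.6
  endloop
 endfacet
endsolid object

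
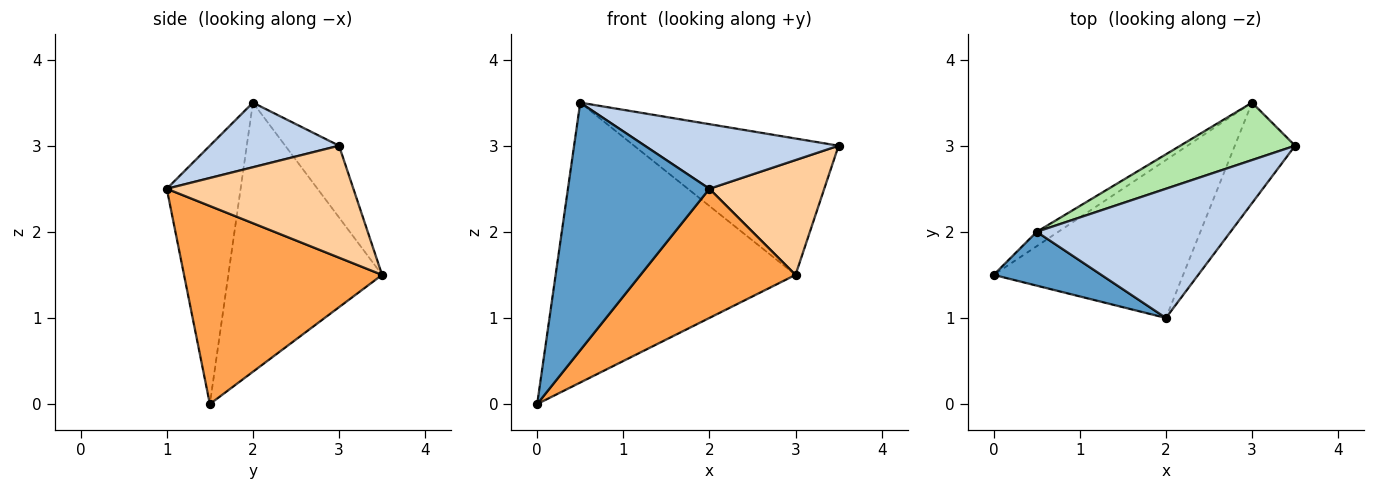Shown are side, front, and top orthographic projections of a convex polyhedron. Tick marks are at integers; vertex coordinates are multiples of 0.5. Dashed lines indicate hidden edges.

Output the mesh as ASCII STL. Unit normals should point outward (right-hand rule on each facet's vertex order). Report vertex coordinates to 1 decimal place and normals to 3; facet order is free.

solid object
 facet normal -0.454 -0.871 0.189
  outer loop
   vertex 0.5 2.0 3.5
   vertex 0.0 1.5 0.0
   vertex 2.0 1.0 2.5
  endloop
 endfacet
 facet normal 0.286 -0.429 0.857
  outer loop
   vertex 0.5 2.0 3.5
   vertex 2.0 1.0 2.5
   vertex 3.5 3.0 3.0
  endloop
 endfacet
 facet normal 0.629 -0.492 -0.602
  outer loop
   vertex 3.0 3.5 1.5
   vertex 2.0 1.0 2.5
   vertex 0.0 1.5 0.0
  endloop
 endfacet
 facet normal 0.774 -0.476 -0.417
  outer loop
   vertex 3.0 3.5 1.5
   vertex 3.5 3.0 3.0
   vertex 2.0 1.0 2.5
  endloop
 endfacet
 facet normal -0.539 0.841 -0.043
  outer loop
   vertex 3.0 3.5 1.5
   vertex 0.0 1.5 0.0
   vertex 0.5 2.0 3.5
  endloop
 endfacet
 facet normal -0.236 0.896 0.377
  outer loop
   vertex 3.0 3.5 1.5
   vertex 0.5 2.0 3.5
   vertex 3.5 3.0 3.0
  endloop
 endfacet
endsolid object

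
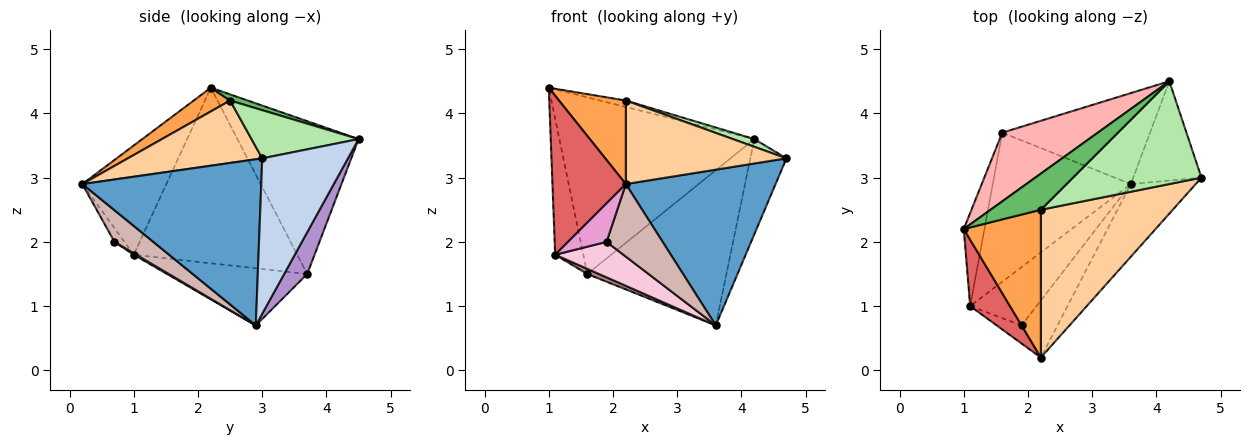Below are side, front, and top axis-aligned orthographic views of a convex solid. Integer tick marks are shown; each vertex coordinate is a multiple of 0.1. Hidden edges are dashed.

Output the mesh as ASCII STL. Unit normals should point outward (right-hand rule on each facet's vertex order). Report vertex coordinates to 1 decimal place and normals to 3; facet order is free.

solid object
 facet normal 0.735 -0.615 -0.287
  outer loop
   vertex 3.6 2.9 0.7
   vertex 4.7 3.0 3.3
   vertex 2.2 0.2 2.9
  endloop
 endfacet
 facet normal 0.854 0.360 -0.375
  outer loop
   vertex 4.2 4.5 3.6
   vertex 4.7 3.0 3.3
   vertex 3.6 2.9 0.7
  endloop
 endfacet
 facet normal 0.259 -0.475 0.841
  outer loop
   vertex 2.2 2.5 4.2
   vertex 1.0 2.2 4.4
   vertex 2.2 0.2 2.9
  endloop
 endfacet
 facet normal 0.381 -0.455 0.805
  outer loop
   vertex 2.2 2.5 4.2
   vertex 2.2 0.2 2.9
   vertex 4.7 3.0 3.3
  endloop
 endfacet
 facet normal 0.119 0.174 0.978
  outer loop
   vertex 2.2 2.5 4.2
   vertex 4.2 4.5 3.6
   vertex 1.0 2.2 4.4
  endloop
 endfacet
 facet normal 0.350 -0.070 0.934
  outer loop
   vertex 2.2 2.5 4.2
   vertex 4.7 3.0 3.3
   vertex 4.2 4.5 3.6
  endloop
 endfacet
 facet normal -0.726 -0.634 0.265
  outer loop
   vertex 1.1 1.0 1.8
   vertex 2.2 0.2 2.9
   vertex 1.0 2.2 4.4
  endloop
 endfacet
 facet normal -0.501 0.807 0.313
  outer loop
   vertex 1.6 3.7 1.5
   vertex 1.0 2.2 4.4
   vertex 4.2 4.5 3.6
  endloop
 endfacet
 facet normal 0.141 0.854 -0.500
  outer loop
   vertex 1.6 3.7 1.5
   vertex 4.2 4.5 3.6
   vertex 3.6 2.9 0.7
  endloop
 endfacet
 facet normal -0.979 0.168 -0.115
  outer loop
   vertex 1.6 3.7 1.5
   vertex 1.1 1.0 1.8
   vertex 1.0 2.2 4.4
  endloop
 endfacet
 facet normal -0.382 -0.032 -0.924
  outer loop
   vertex 1.6 3.7 1.5
   vertex 3.6 2.9 0.7
   vertex 1.1 1.0 1.8
  endloop
 endfacet
 facet normal 0.478 -0.690 -0.543
  outer loop
   vertex 1.9 0.7 2.0
   vertex 3.6 2.9 0.7
   vertex 2.2 0.2 2.9
  endloop
 endfacet
 facet normal -0.227 -0.881 -0.414
  outer loop
   vertex 1.9 0.7 2.0
   vertex 2.2 0.2 2.9
   vertex 1.1 1.0 1.8
  endloop
 endfacet
 facet normal 0.019 -0.519 -0.854
  outer loop
   vertex 1.9 0.7 2.0
   vertex 1.1 1.0 1.8
   vertex 3.6 2.9 0.7
  endloop
 endfacet
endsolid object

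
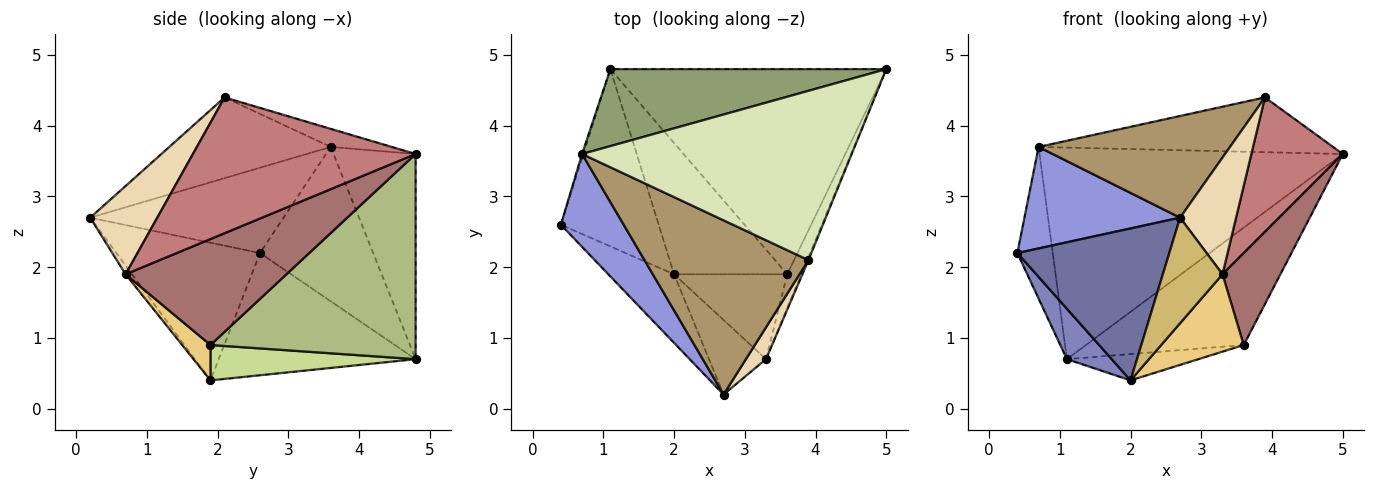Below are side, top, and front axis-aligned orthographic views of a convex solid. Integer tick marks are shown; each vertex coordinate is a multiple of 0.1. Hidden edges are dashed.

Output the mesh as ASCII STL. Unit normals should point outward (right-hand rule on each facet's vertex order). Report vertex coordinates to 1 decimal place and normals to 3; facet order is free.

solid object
 facet normal -0.653 -0.690 -0.312
  outer loop
   vertex 2.0 1.9 0.4
   vertex 2.7 0.2 2.7
   vertex 0.4 2.6 2.2
  endloop
 endfacet
 facet normal -0.769 -0.175 -0.615
  outer loop
   vertex 1.1 4.8 0.7
   vertex 2.0 1.9 0.4
   vertex 0.4 2.6 2.2
  endloop
 endfacet
 facet normal -0.676 -0.544 0.498
  outer loop
   vertex 0.7 3.6 3.7
   vertex 0.4 2.6 2.2
   vertex 2.7 0.2 2.7
  endloop
 endfacet
 facet normal -0.954 0.298 -0.008
  outer loop
   vertex 0.7 3.6 3.7
   vertex 1.1 4.8 0.7
   vertex 0.4 2.6 2.2
  endloop
 endfacet
 facet normal -0.246 0.911 0.331
  outer loop
   vertex 0.7 3.6 3.7
   vertex 5.0 4.8 3.6
   vertex 1.1 4.8 0.7
  endloop
 endfacet
 facet normal 0.542 0.417 -0.729
  outer loop
   vertex 3.6 1.9 0.9
   vertex 1.1 4.8 0.7
   vertex 5.0 4.8 3.6
  endloop
 endfacet
 facet normal 0.293 0.188 -0.937
  outer loop
   vertex 3.6 1.9 0.9
   vertex 2.0 1.9 0.4
   vertex 1.1 4.8 0.7
  endloop
 endfacet
 facet normal -0.064 0.307 0.949
  outer loop
   vertex 3.9 2.1 4.4
   vertex 5.0 4.8 3.6
   vertex 0.7 3.6 3.7
  endloop
 endfacet
 facet normal -0.391 -0.464 0.795
  outer loop
   vertex 3.9 2.1 4.4
   vertex 0.7 3.6 3.7
   vertex 2.7 0.2 2.7
  endloop
 endfacet
 facet normal -0.088 -0.814 -0.575
  outer loop
   vertex 3.3 0.7 1.9
   vertex 2.7 0.2 2.7
   vertex 2.0 1.9 0.4
  endloop
 endfacet
 facet normal 0.225 -0.656 -0.720
  outer loop
   vertex 3.3 0.7 1.9
   vertex 2.0 1.9 0.4
   vertex 3.6 1.9 0.9
  endloop
 endfacet
 facet normal 0.756 -0.632 0.172
  outer loop
   vertex 3.3 0.7 1.9
   vertex 3.9 2.1 4.4
   vertex 2.7 0.2 2.7
  endloop
 endfacet
 facet normal 0.934 -0.336 -0.123
  outer loop
   vertex 3.3 0.7 1.9
   vertex 3.6 1.9 0.9
   vertex 5.0 4.8 3.6
  endloop
 endfacet
 facet normal 0.925 -0.380 -0.009
  outer loop
   vertex 3.3 0.7 1.9
   vertex 5.0 4.8 3.6
   vertex 3.9 2.1 4.4
  endloop
 endfacet
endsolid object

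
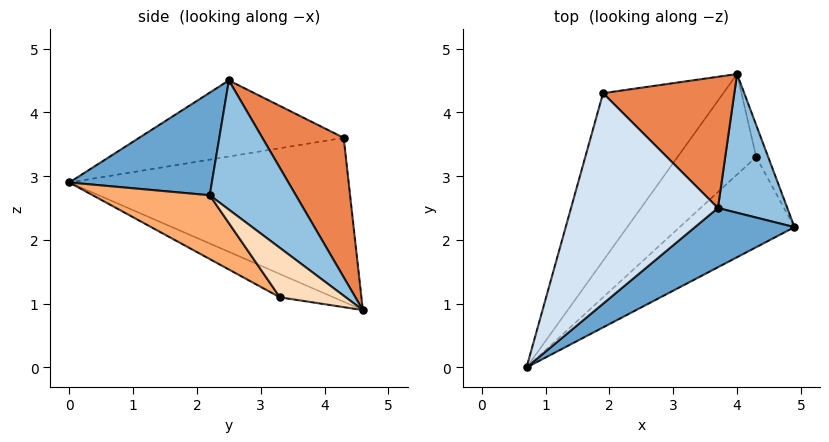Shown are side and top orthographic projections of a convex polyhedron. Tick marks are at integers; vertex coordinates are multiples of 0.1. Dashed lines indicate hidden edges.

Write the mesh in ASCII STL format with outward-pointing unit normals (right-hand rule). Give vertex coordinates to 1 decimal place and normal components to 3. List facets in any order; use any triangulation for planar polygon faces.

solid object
 facet normal 0.436 -0.794 0.423
  outer loop
   vertex 3.7 2.5 4.5
   vertex 0.7 0.0 2.9
   vertex 4.9 2.2 2.7
  endloop
 endfacet
 facet normal 0.727 0.565 0.390
  outer loop
   vertex 3.7 2.5 4.5
   vertex 4.9 2.2 2.7
   vertex 4.0 4.6 0.9
  endloop
 endfacet
 facet normal -0.768 0.306 -0.563
  outer loop
   vertex 1.9 4.3 3.6
   vertex 4.0 4.6 0.9
   vertex 0.7 0.0 2.9
  endloop
 endfacet
 facet normal -0.460 -0.016 0.888
  outer loop
   vertex 1.9 4.3 3.6
   vertex 0.7 0.0 2.9
   vertex 3.7 2.5 4.5
  endloop
 endfacet
 facet normal 0.497 0.731 0.468
  outer loop
   vertex 1.9 4.3 3.6
   vertex 3.7 2.5 4.5
   vertex 4.0 4.6 0.9
  endloop
 endfacet
 facet normal 0.342 -0.709 -0.616
  outer loop
   vertex 4.3 3.3 1.1
   vertex 4.9 2.2 2.7
   vertex 0.7 0.0 2.9
  endloop
 endfacet
 facet normal -0.278 -0.208 -0.938
  outer loop
   vertex 4.3 3.3 1.1
   vertex 0.7 0.0 2.9
   vertex 4.0 4.6 0.9
  endloop
 endfacet
 facet normal 0.955 0.185 -0.231
  outer loop
   vertex 4.3 3.3 1.1
   vertex 4.0 4.6 0.9
   vertex 4.9 2.2 2.7
  endloop
 endfacet
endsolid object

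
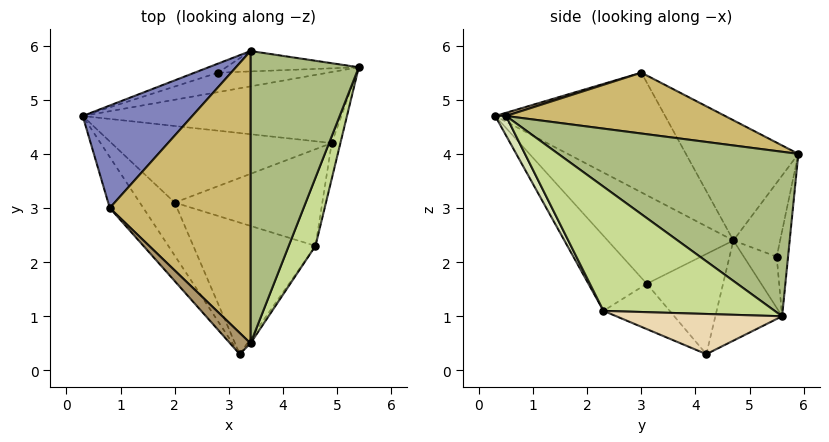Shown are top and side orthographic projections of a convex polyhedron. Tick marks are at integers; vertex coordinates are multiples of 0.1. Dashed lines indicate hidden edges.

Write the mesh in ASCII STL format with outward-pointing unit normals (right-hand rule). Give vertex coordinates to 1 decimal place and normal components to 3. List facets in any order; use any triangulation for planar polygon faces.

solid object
 facet normal -0.761 -0.613 -0.213
  outer loop
   vertex 0.8 3.0 5.5
   vertex 0.3 4.7 2.4
   vertex 3.2 0.3 4.7
  endloop
 endfacet
 facet normal -0.520 0.711 0.474
  outer loop
   vertex 0.8 3.0 5.5
   vertex 3.4 5.9 4.0
   vertex 0.3 4.7 2.4
  endloop
 endfacet
 facet normal -0.301 0.699 -0.649
  outer loop
   vertex 2.8 5.5 2.1
   vertex 5.4 5.6 1.0
   vertex 0.3 4.7 2.4
  endloop
 endfacet
 facet normal -0.314 0.944 -0.100
  outer loop
   vertex 2.8 5.5 2.1
   vertex 0.3 4.7 2.4
   vertex 3.4 5.9 4.0
  endloop
 endfacet
 facet normal -0.110 0.979 -0.171
  outer loop
   vertex 2.8 5.5 2.1
   vertex 3.4 5.9 4.0
   vertex 5.4 5.6 1.0
  endloop
 endfacet
 facet normal 0.833 0.071 0.548
  outer loop
   vertex 3.4 0.5 4.7
   vertex 5.4 5.6 1.0
   vertex 3.4 5.9 4.0
  endloop
 endfacet
 facet normal 0.953 -0.225 0.205
  outer loop
   vertex 3.4 0.5 4.7
   vertex 4.6 2.3 1.1
   vertex 5.4 5.6 1.0
  endloop
 endfacet
 facet normal 0.702 -0.702 -0.117
  outer loop
   vertex 3.4 0.5 4.7
   vertex 3.2 0.3 4.7
   vertex 4.6 2.3 1.1
  endloop
 endfacet
 facet normal 0.153 -0.153 0.976
  outer loop
   vertex 3.4 0.5 4.7
   vertex 0.8 3.0 5.5
   vertex 3.2 0.3 4.7
  endloop
 endfacet
 facet normal 0.394 0.118 0.911
  outer loop
   vertex 3.4 0.5 4.7
   vertex 3.4 5.9 4.0
   vertex 0.8 3.0 5.5
  endloop
 endfacet
 facet normal -0.310 0.511 -0.801
  outer loop
   vertex 4.9 4.2 0.3
   vertex 0.3 4.7 2.4
   vertex 5.4 5.6 1.0
  endloop
 endfacet
 facet normal 0.950 -0.236 -0.205
  outer loop
   vertex 4.9 4.2 0.3
   vertex 5.4 5.6 1.0
   vertex 4.6 2.3 1.1
  endloop
 endfacet
 facet normal -0.414 0.015 -0.910
  outer loop
   vertex 2.0 3.1 1.6
   vertex 0.3 4.7 2.4
   vertex 4.9 4.2 0.3
  endloop
 endfacet
 facet normal -0.276 -0.336 -0.901
  outer loop
   vertex 2.0 3.1 1.6
   vertex 4.9 4.2 0.3
   vertex 4.6 2.3 1.1
  endloop
 endfacet
 facet normal -0.725 -0.627 -0.286
  outer loop
   vertex 2.0 3.1 1.6
   vertex 3.2 0.3 4.7
   vertex 0.3 4.7 2.4
  endloop
 endfacet
 facet normal -0.340 -0.760 -0.554
  outer loop
   vertex 2.0 3.1 1.6
   vertex 4.6 2.3 1.1
   vertex 3.2 0.3 4.7
  endloop
 endfacet
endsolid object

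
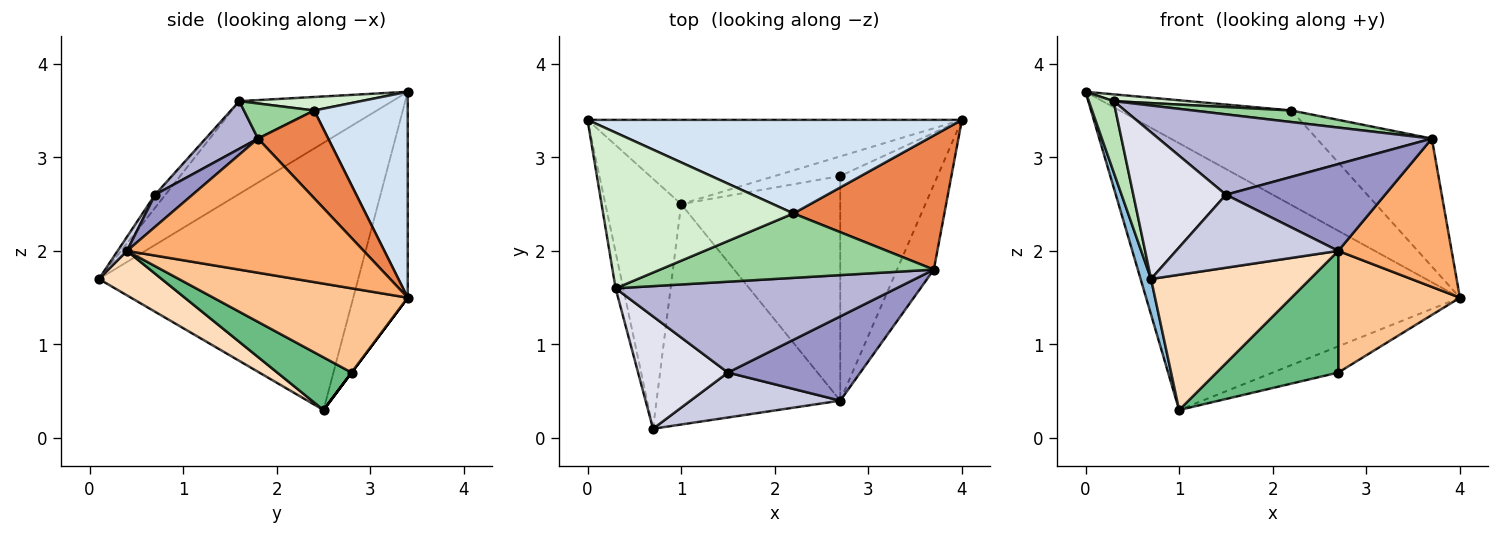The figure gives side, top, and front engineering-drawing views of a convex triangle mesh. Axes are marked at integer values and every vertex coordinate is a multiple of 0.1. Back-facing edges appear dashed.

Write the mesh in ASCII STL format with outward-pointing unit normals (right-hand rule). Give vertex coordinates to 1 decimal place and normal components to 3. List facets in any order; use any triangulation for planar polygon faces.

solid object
 facet normal -0.163 0.941 -0.297
  outer loop
   vertex 1.0 2.5 0.3
   vertex 0.0 3.4 3.7
   vertex 4.0 3.4 1.5
  endloop
 endfacet
 facet normal -0.961 -0.039 -0.272
  outer loop
   vertex 1.0 2.5 0.3
   vertex 0.7 0.1 1.7
   vertex 0.0 3.4 3.7
  endloop
 endfacet
 facet normal 0.000 0.800 -0.600
  outer loop
   vertex 2.7 2.8 0.7
   vertex 1.0 2.5 0.3
   vertex 4.0 3.4 1.5
  endloop
 endfacet
 facet normal 0.361 0.663 0.656
  outer loop
   vertex 2.2 2.4 3.5
   vertex 4.0 3.4 1.5
   vertex 0.0 3.4 3.7
  endloop
 endfacet
 facet normal 0.388 0.636 0.667
  outer loop
   vertex 2.2 2.4 3.5
   vertex 3.7 1.8 3.2
   vertex 4.0 3.4 1.5
  endloop
 endfacet
 facet normal 0.875 -0.419 -0.240
  outer loop
   vertex 2.7 0.4 2.0
   vertex 4.0 3.4 1.5
   vertex 3.7 1.8 3.2
  endloop
 endfacet
 facet normal 0.606 -0.379 -0.700
  outer loop
   vertex 2.7 0.4 2.0
   vertex 2.7 2.8 0.7
   vertex 4.0 3.4 1.5
  endloop
 endfacet
 facet normal 0.202 -0.512 -0.835
  outer loop
   vertex 2.7 0.4 2.0
   vertex 0.7 0.1 1.7
   vertex 1.0 2.5 0.3
  endloop
 endfacet
 facet normal 0.279 -0.457 -0.844
  outer loop
   vertex 2.7 0.4 2.0
   vertex 1.0 2.5 0.3
   vertex 2.7 2.8 0.7
  endloop
 endfacet
 facet normal 0.125 -0.175 0.977
  outer loop
   vertex 0.3 1.6 3.6
   vertex 3.7 1.8 3.2
   vertex 2.2 2.4 3.5
  endloop
 endfacet
 facet normal -0.984 -0.159 -0.081
  outer loop
   vertex 0.3 1.6 3.6
   vertex 0.0 3.4 3.7
   vertex 0.7 0.1 1.7
  endloop
 endfacet
 facet normal 0.071 -0.044 0.997
  outer loop
   vertex 0.3 1.6 3.6
   vertex 2.2 2.4 3.5
   vertex 0.0 3.4 3.7
  endloop
 endfacet
 facet normal 0.166 -0.708 0.687
  outer loop
   vertex 1.5 0.7 2.6
   vertex 2.7 0.4 2.0
   vertex 3.7 1.8 3.2
  endloop
 endfacet
 facet normal 0.126 -0.657 0.743
  outer loop
   vertex 1.5 0.7 2.6
   vertex 3.7 1.8 3.2
   vertex 0.3 1.6 3.6
  endloop
 endfacet
 facet normal 0.049 -0.851 0.523
  outer loop
   vertex 1.5 0.7 2.6
   vertex 0.7 0.1 1.7
   vertex 2.7 0.4 2.0
  endloop
 endfacet
 facet normal -0.088 -0.791 0.606
  outer loop
   vertex 1.5 0.7 2.6
   vertex 0.3 1.6 3.6
   vertex 0.7 0.1 1.7
  endloop
 endfacet
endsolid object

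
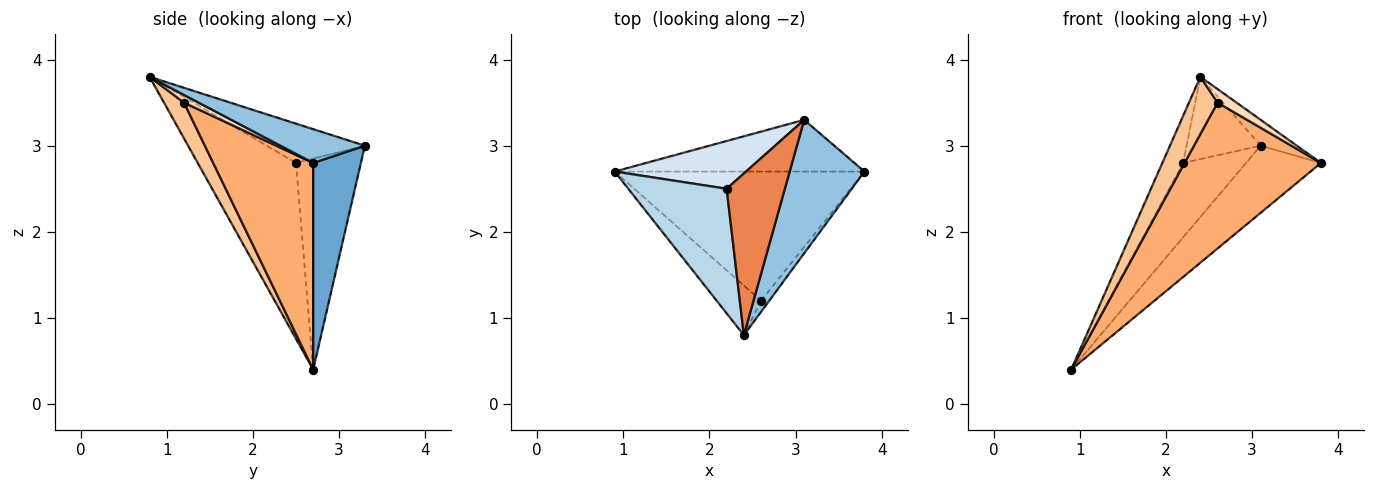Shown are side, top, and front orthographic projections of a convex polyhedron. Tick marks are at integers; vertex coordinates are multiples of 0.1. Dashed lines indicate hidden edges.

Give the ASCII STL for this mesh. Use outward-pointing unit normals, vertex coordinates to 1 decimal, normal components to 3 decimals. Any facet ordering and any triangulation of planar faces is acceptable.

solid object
 facet normal 0.451 0.707 -0.545
  outer loop
   vertex 3.1 3.3 3.0
   vertex 3.8 2.7 2.8
   vertex 0.9 2.7 0.4
  endloop
 endfacet
 facet normal 0.405 0.174 0.898
  outer loop
   vertex 3.1 3.3 3.0
   vertex 2.4 0.8 3.8
   vertex 3.8 2.7 2.8
  endloop
 endfacet
 facet normal -0.858 0.181 0.480
  outer loop
   vertex 2.2 2.5 2.8
   vertex 0.9 2.7 0.4
   vertex 2.4 0.8 3.8
  endloop
 endfacet
 facet normal -0.656 0.635 0.408
  outer loop
   vertex 2.2 2.5 2.8
   vertex 3.1 3.3 3.0
   vertex 0.9 2.7 0.4
  endloop
 endfacet
 facet normal -0.515 0.389 0.764
  outer loop
   vertex 2.2 2.5 2.8
   vertex 2.4 0.8 3.8
   vertex 3.1 3.3 3.0
  endloop
 endfacet
 facet normal 0.481 -0.656 -0.581
  outer loop
   vertex 2.6 1.2 3.5
   vertex 0.9 2.7 0.4
   vertex 3.8 2.7 2.8
  endloop
 endfacet
 facet normal 0.467 -0.668 -0.579
  outer loop
   vertex 2.6 1.2 3.5
   vertex 2.4 0.8 3.8
   vertex 0.9 2.7 0.4
  endloop
 endfacet
 facet normal 0.513 -0.664 -0.543
  outer loop
   vertex 2.6 1.2 3.5
   vertex 3.8 2.7 2.8
   vertex 2.4 0.8 3.8
  endloop
 endfacet
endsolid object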